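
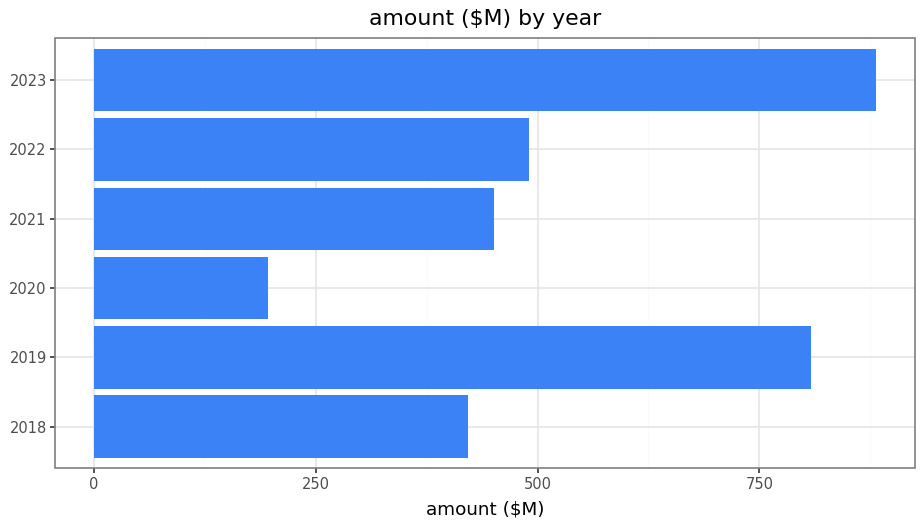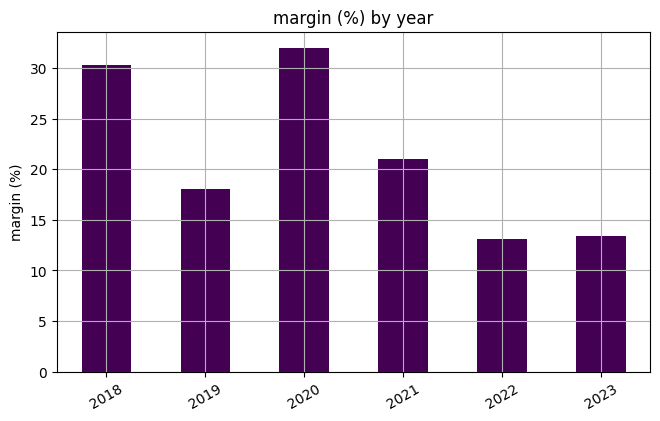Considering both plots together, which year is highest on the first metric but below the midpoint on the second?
Chart 2 median margin (%) ≈ 20; below-median years: 2019, 2022, 2023. Among those, 2023 has the highest amount ($M) (≈ 900).

2023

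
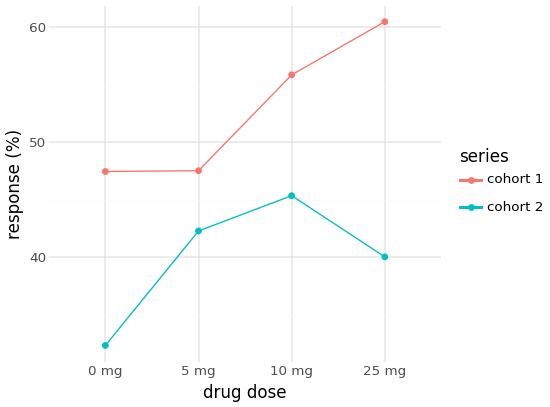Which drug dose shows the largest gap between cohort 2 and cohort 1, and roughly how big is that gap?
25 mg: cohort 2 ≈ 40, cohort 1 ≈ 60 → gap ≈ 20. Next-largest (0 mg) is only ≈ 15.

25 mg, ≈ 20 %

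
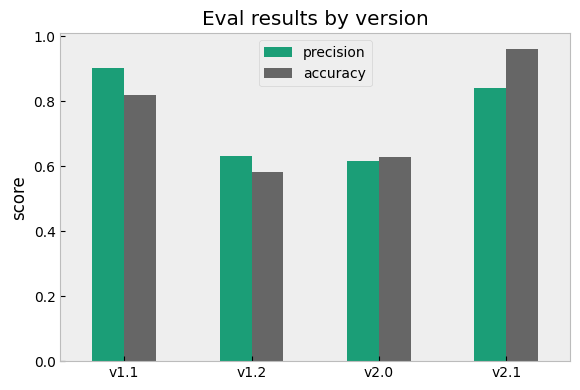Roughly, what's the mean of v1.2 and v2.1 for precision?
≈ 0.7

(0.6 + 0.8) / 2 ≈ 0.7.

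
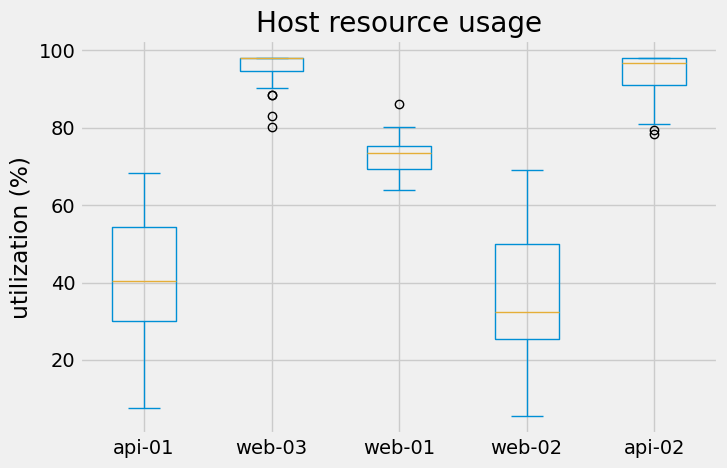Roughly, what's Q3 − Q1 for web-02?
≈ 20

Q3 ≈ 50, Q1 ≈ 30; IQR ≈ 20.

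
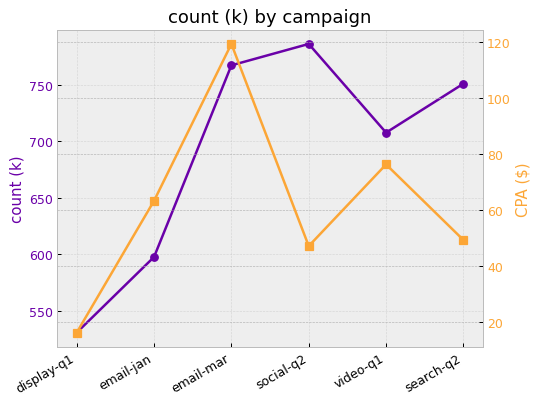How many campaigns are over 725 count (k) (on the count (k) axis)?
Above 725: email-mar, social-q2, search-q2.

3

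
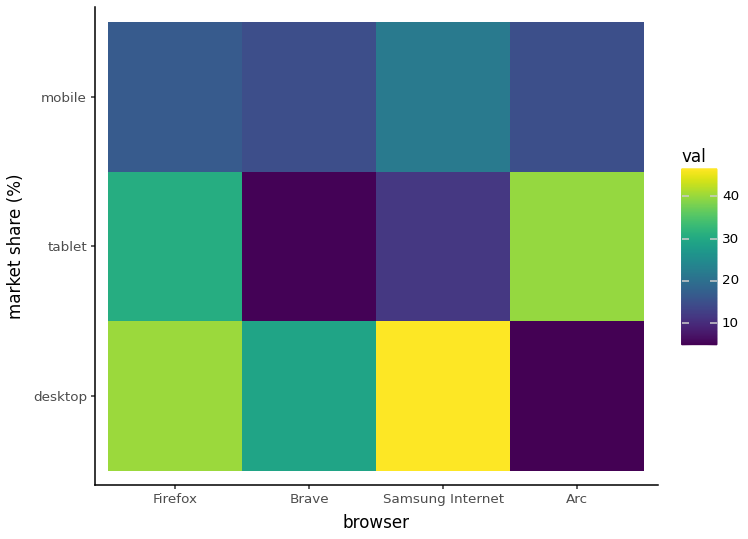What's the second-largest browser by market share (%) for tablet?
Firefox

Top 3 for tablet: Arc ≈ 40, Firefox ≈ 30, Samsung Internet ≈ 10.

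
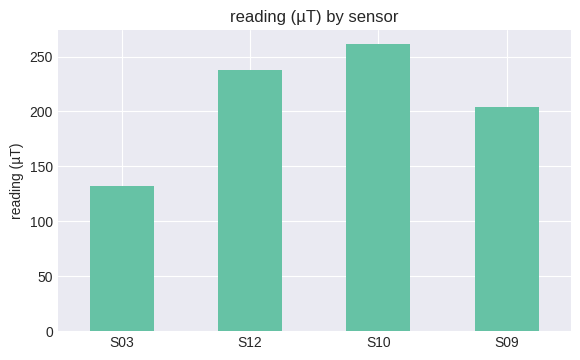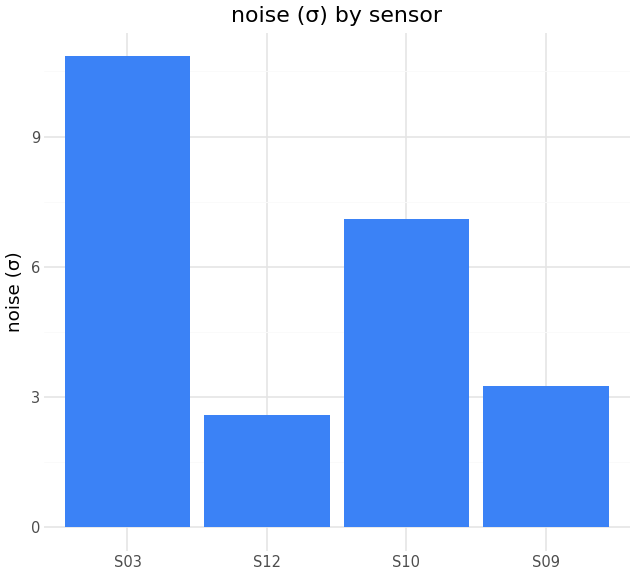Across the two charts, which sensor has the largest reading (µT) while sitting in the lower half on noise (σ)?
Chart 2 median noise (σ) ≈ 5; below-median sensors: S12, S09. Among those, S12 has the highest reading (µT) (≈ 250).

S12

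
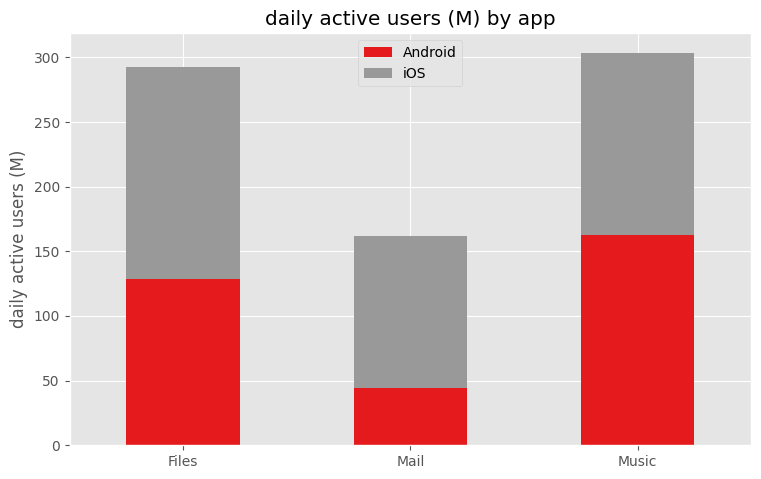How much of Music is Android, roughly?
≈ 150

Android top ≈ 150, bottom ≈ 0; segment ≈ 150.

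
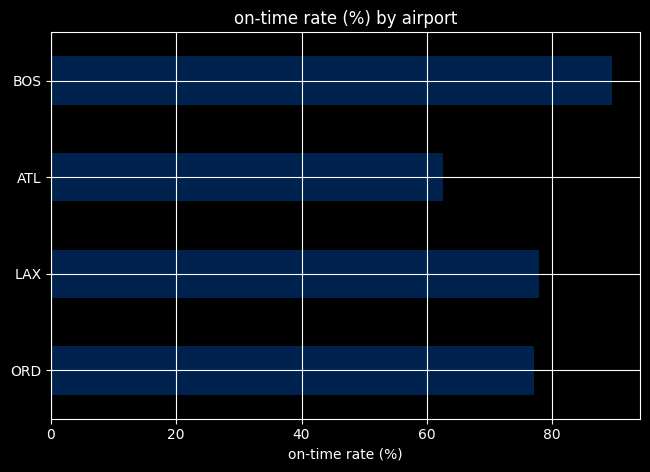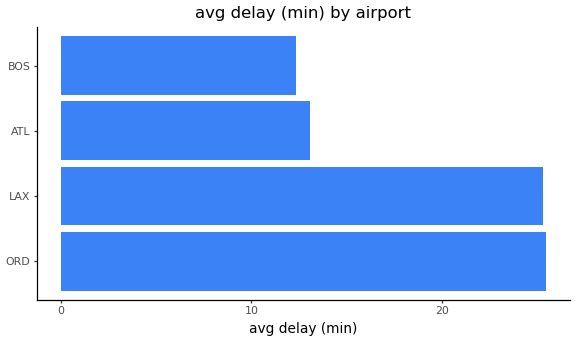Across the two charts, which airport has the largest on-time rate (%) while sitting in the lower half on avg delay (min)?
BOS

Chart 2 median avg delay (min) ≈ 20; below-median airports: ATL, BOS. Among those, BOS has the highest on-time rate (%) (≈ 90).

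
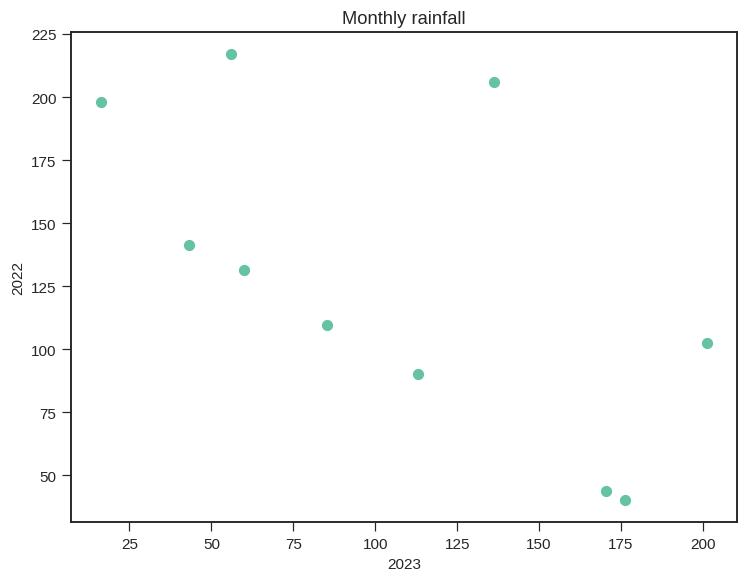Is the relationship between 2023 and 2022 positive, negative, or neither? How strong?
Points are negatively correlated; moderate (|r| ≈ 0.6).

negative, moderate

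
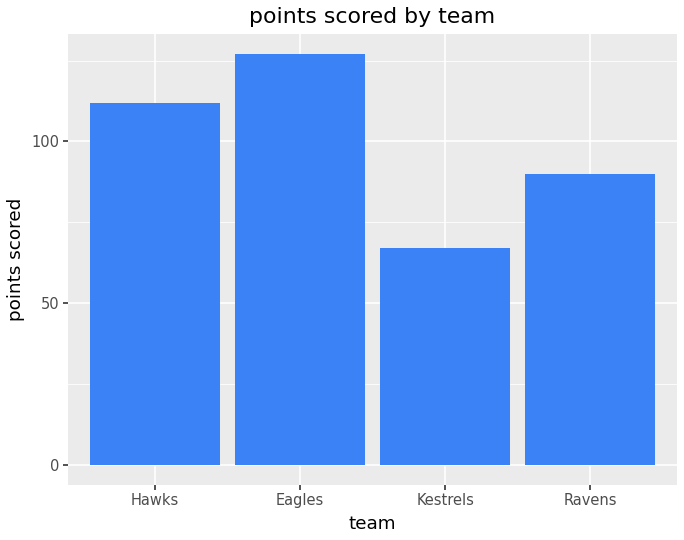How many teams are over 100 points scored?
2

Above 100: Hawks, Eagles.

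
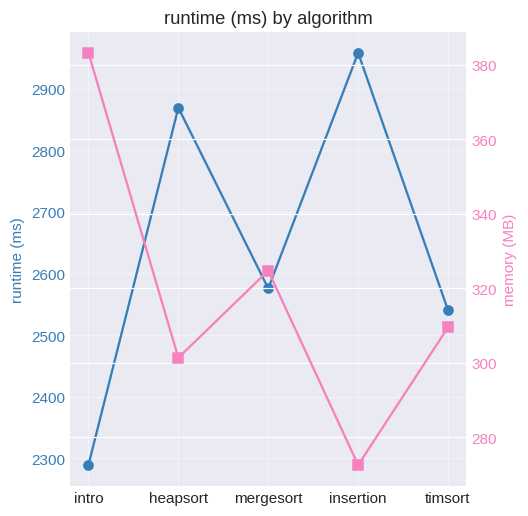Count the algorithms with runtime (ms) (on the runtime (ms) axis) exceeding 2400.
4

Above 2400: heapsort, mergesort, insertion, timsort.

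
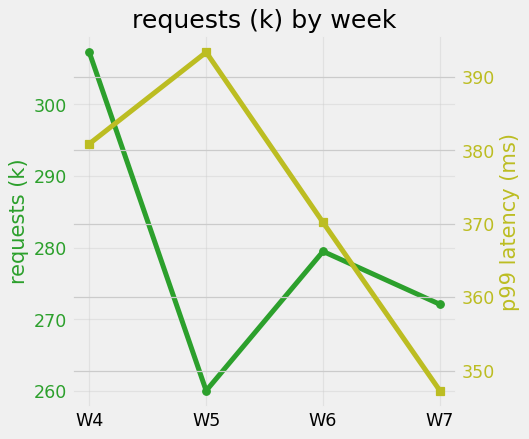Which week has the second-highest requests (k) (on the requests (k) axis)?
W6

Top 3 (on the requests (k) axis): W4 ≈ 305, W6 ≈ 280, W7 ≈ 270.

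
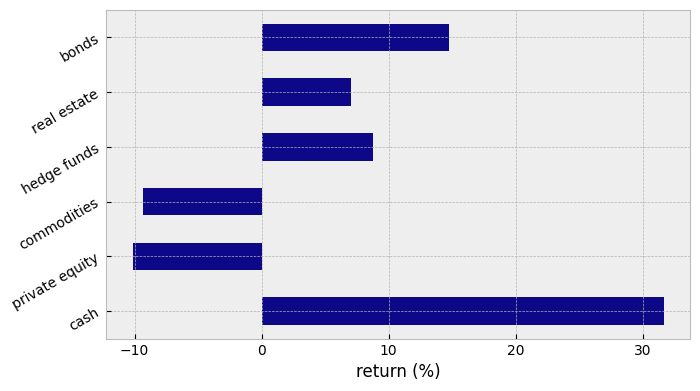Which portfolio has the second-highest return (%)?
bonds

Top 3: cash ≈ 30, bonds ≈ 15, hedge funds ≈ 10.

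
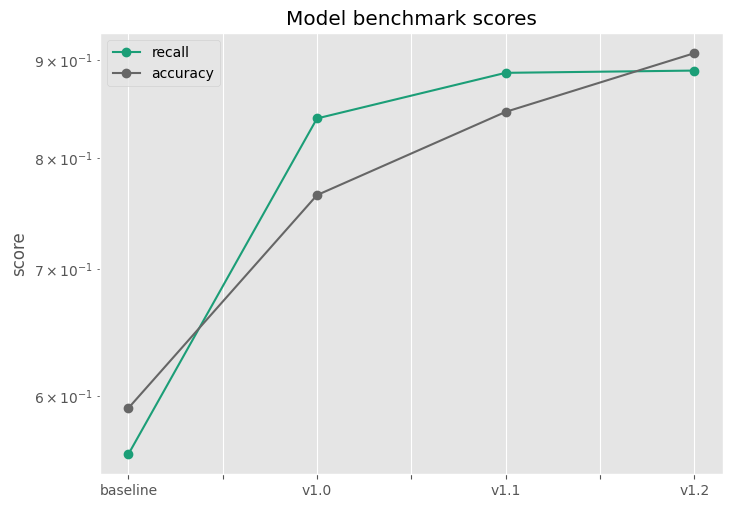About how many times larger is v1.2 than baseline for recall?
v1.2 ≈ 0.90, baseline ≈ 0.55; 0.90/0.55 ≈ 1.64.

≈ 1.64×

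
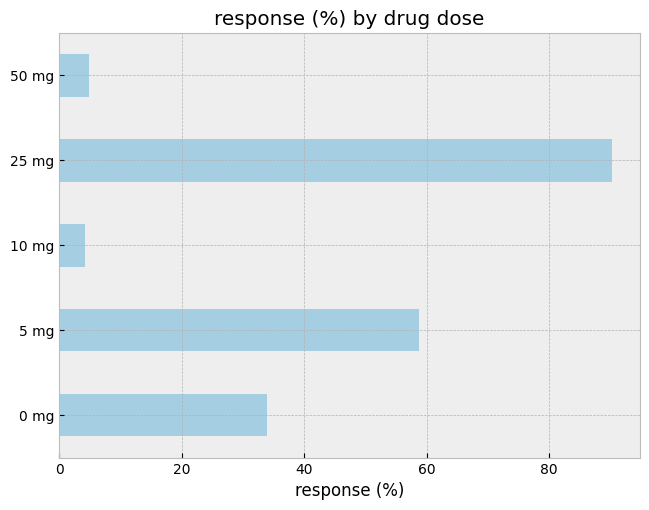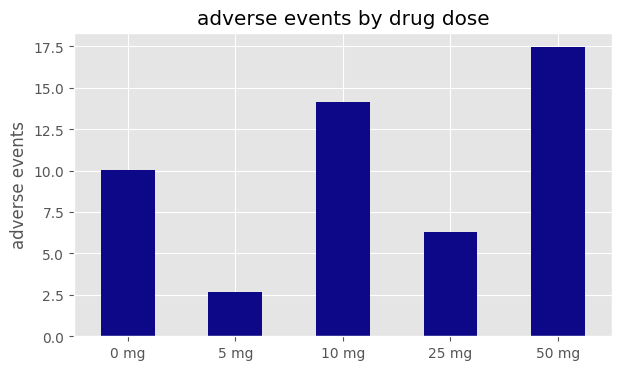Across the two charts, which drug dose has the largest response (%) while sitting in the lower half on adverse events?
25 mg

Chart 2 median adverse events ≈ 10; below-median drug doses: 5 mg, 25 mg. Among those, 25 mg has the highest response (%) (≈ 90).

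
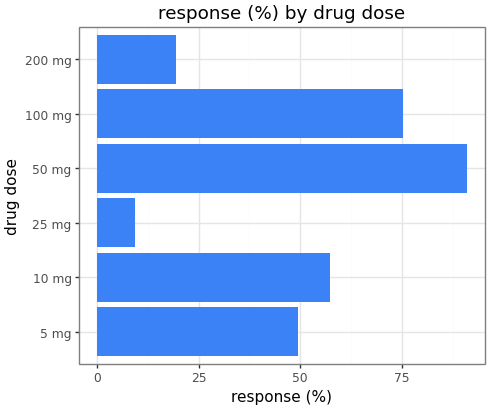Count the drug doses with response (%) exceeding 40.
4

Above 40: 5 mg, 10 mg, 50 mg, 100 mg.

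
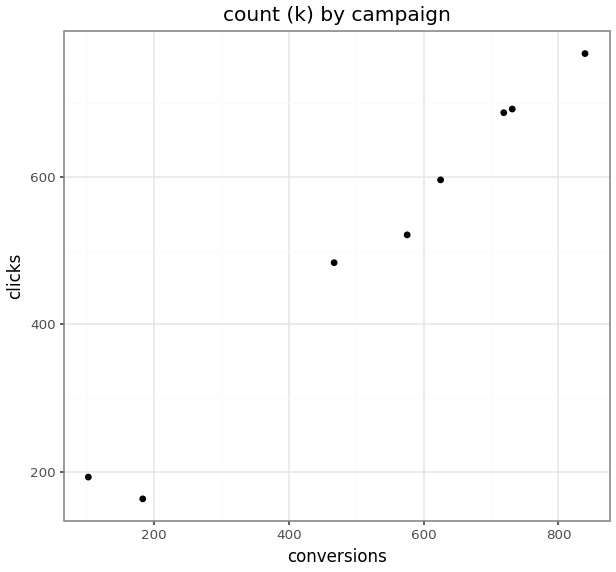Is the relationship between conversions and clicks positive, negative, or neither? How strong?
Points are positively correlated; strong (|r| ≈ 1.0).

positive, strong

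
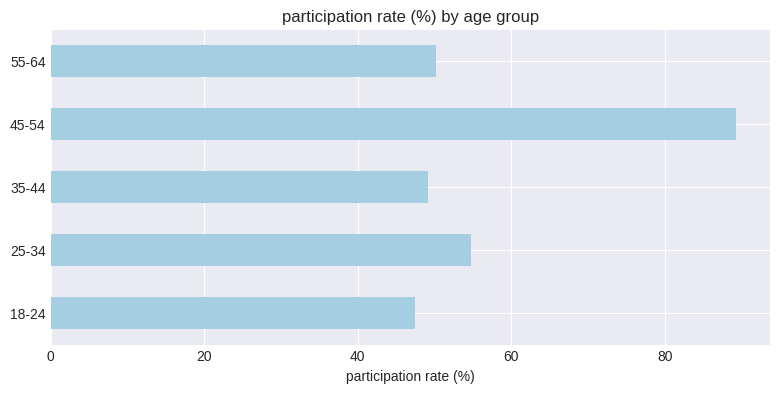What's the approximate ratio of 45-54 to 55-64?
45-54 ≈ 90, 55-64 ≈ 50; 90/50 ≈ 1.8.

≈ 1.8×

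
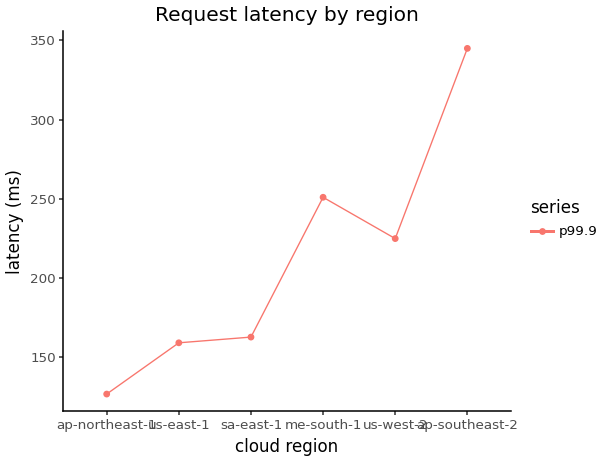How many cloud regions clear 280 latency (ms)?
1

Above 280: ap-southeast-2.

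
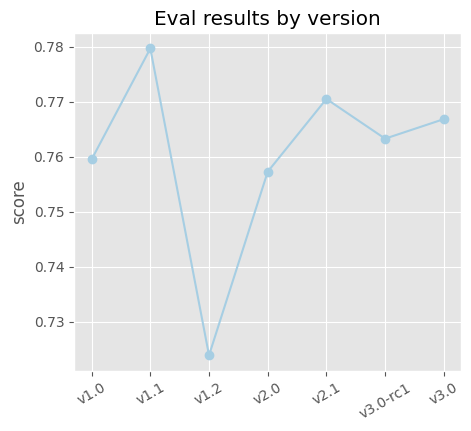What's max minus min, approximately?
≈ 0.06

Max v1.1 ≈ 0.78, min v1.2 ≈ 0.72; range ≈ 0.06.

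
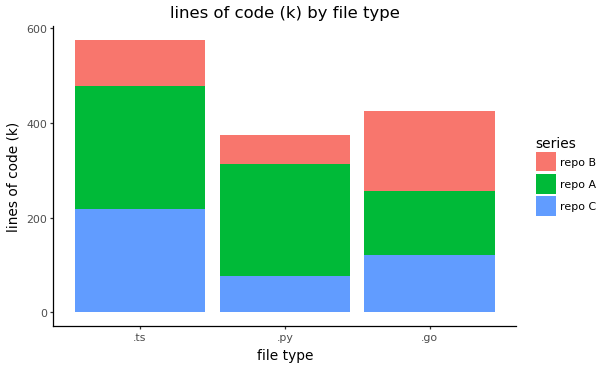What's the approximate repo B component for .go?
repo B top ≈ 450, bottom ≈ 250; segment ≈ 200.

≈ 200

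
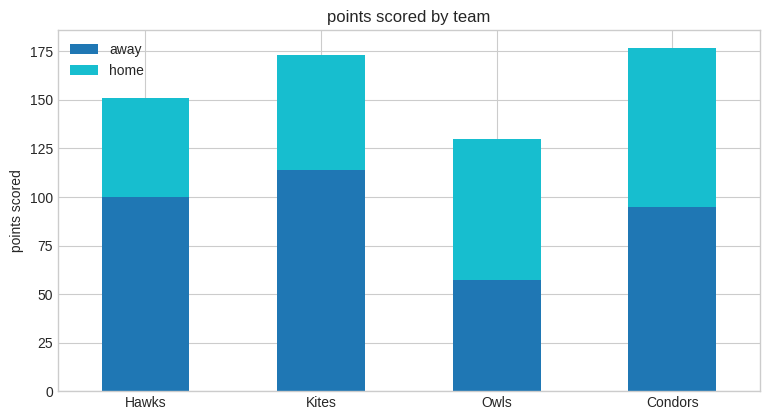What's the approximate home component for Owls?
≈ 60

home top ≈ 120, bottom ≈ 60; segment ≈ 60.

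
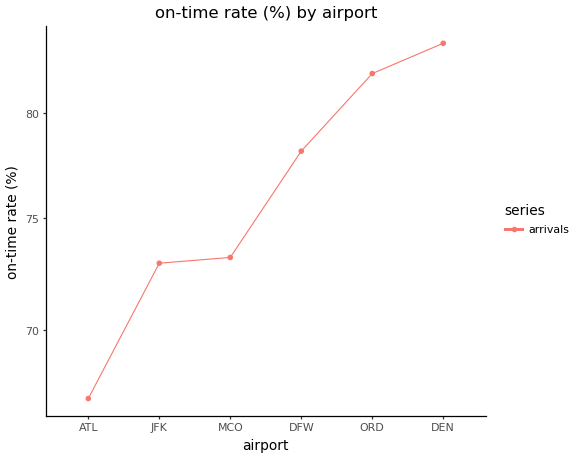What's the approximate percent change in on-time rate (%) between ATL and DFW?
ATL ≈ 68, DFW ≈ 78; (78 − 68) / 68 ≈ +14.7%.

≈ +14.7%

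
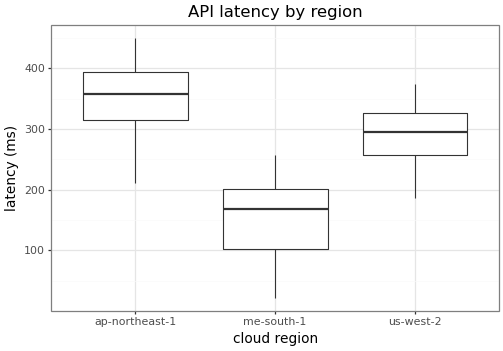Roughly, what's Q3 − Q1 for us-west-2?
Q3 ≈ 320, Q1 ≈ 260; IQR ≈ 60.

≈ 60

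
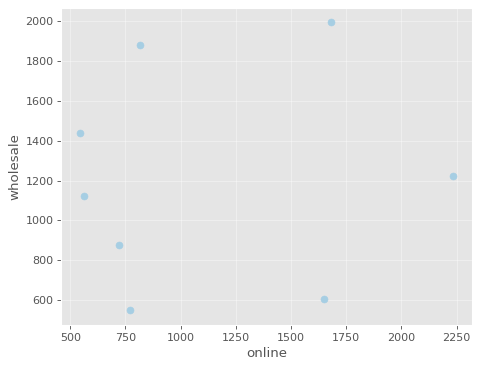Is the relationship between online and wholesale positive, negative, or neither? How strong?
no clear correlation

Points are roughly uncorrelated; weak (|r| ≈ 0.1).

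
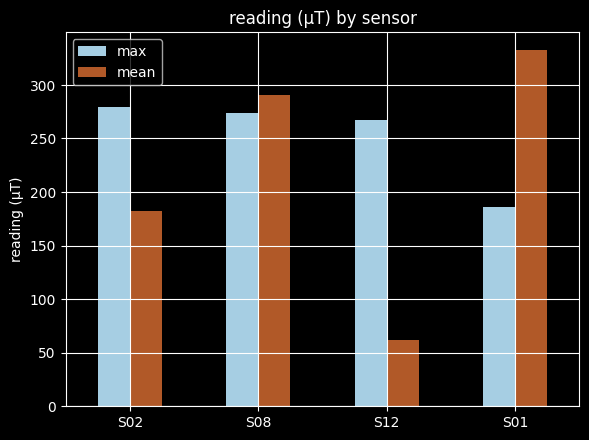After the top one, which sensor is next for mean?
Top 3 for mean: S01 ≈ 350, S08 ≈ 300, S02 ≈ 200.

S08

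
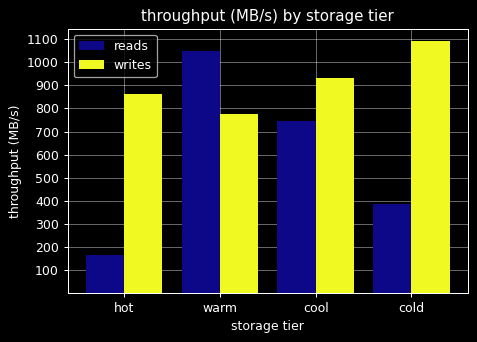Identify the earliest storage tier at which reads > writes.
hot: reads ≈ 200 vs writes ≈ 900 (not yet); warm: reads ≈ 1000 vs writes ≈ 800 (first crossover).

warm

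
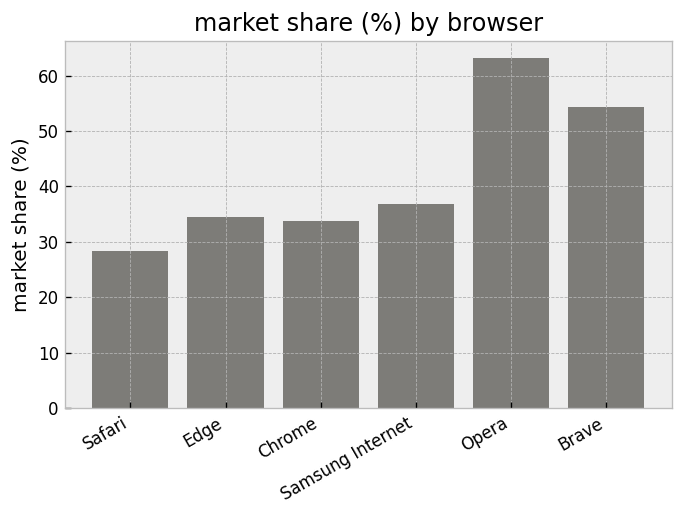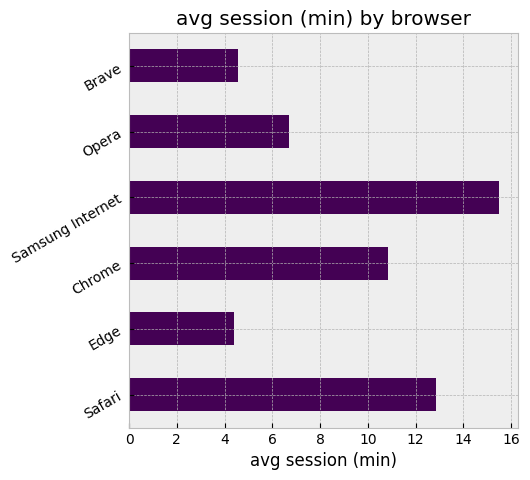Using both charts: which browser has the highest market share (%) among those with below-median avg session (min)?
Opera

Chart 2 median avg session (min) ≈ 8; below-median browsers: Edge, Opera, Brave. Among those, Opera has the highest market share (%) (≈ 60).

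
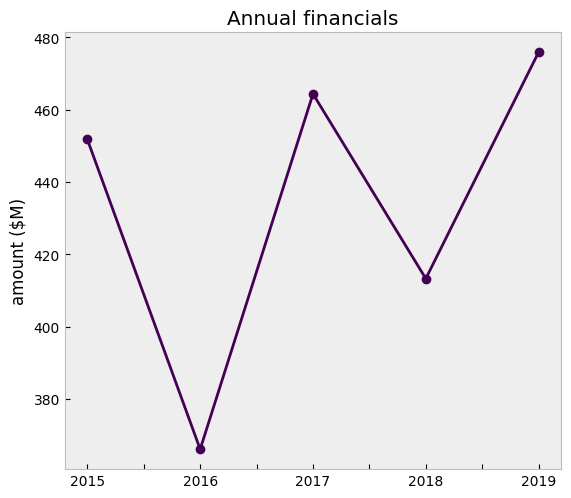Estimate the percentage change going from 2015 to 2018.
≈ -8.9%

2015 ≈ 450, 2018 ≈ 410; (410 − 450) / 450 ≈ -8.9%.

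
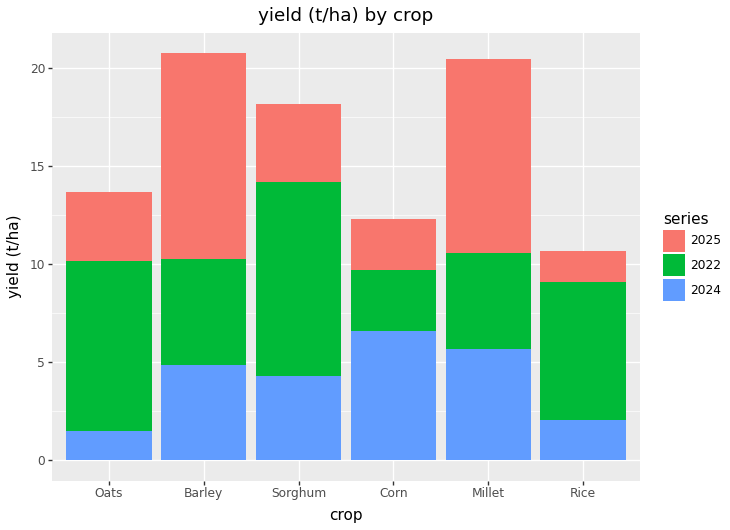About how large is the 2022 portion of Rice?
2022 top ≈ 10, bottom ≈ 2; segment ≈ 8.

≈ 8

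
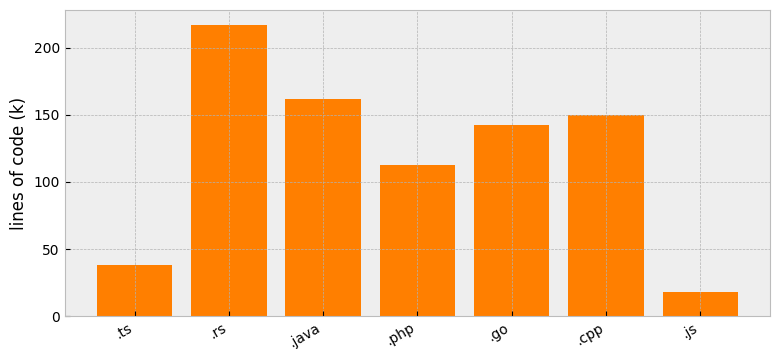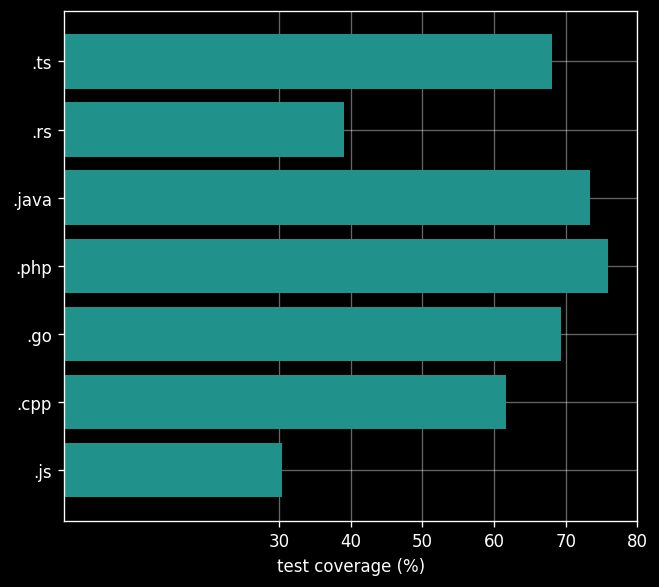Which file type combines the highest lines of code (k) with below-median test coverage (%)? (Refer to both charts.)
Chart 2 median test coverage (%) ≈ 70; below-median file types: .rs, .cpp, .js. Among those, .rs has the highest lines of code (k) (≈ 220).

.rs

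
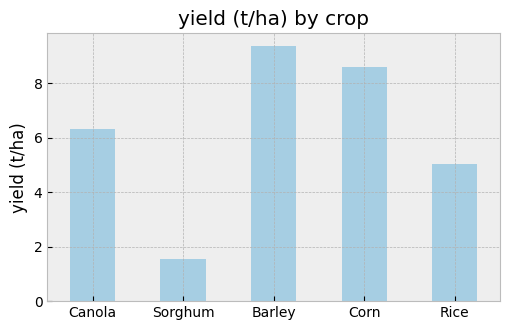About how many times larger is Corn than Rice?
≈ 1.8×

Corn ≈ 9, Rice ≈ 5; 9/5 ≈ 1.8.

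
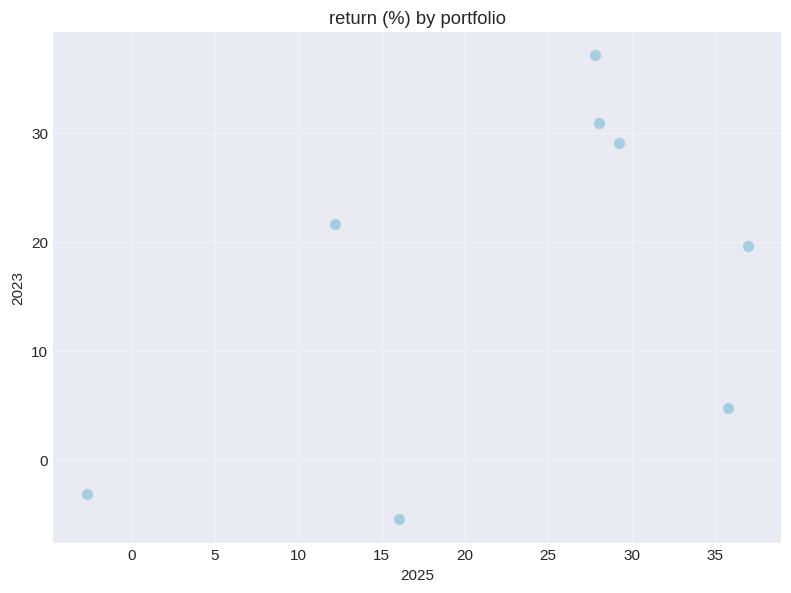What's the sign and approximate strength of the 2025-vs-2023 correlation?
Points are positively correlated; moderate (|r| ≈ 0.5).

positive, moderate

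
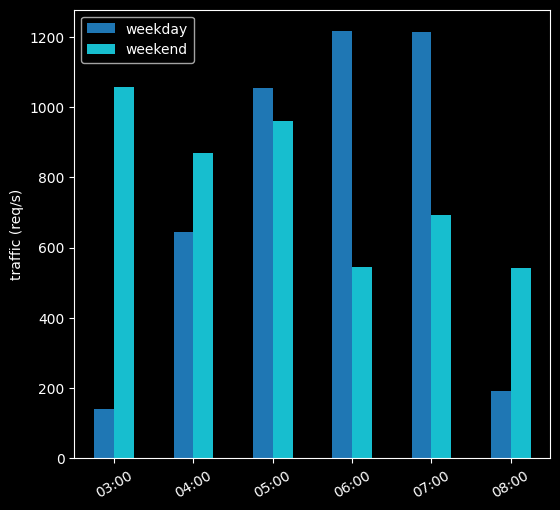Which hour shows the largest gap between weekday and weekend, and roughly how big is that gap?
03:00, ≈ 800 req/s

03:00: weekday ≈ 200, weekend ≈ 1000 → gap ≈ 800. Next-largest (06:00) is only ≈ 600.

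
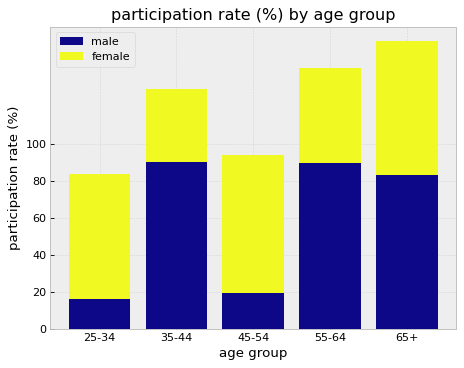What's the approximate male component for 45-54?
≈ 20

male top ≈ 20, bottom ≈ 0; segment ≈ 20.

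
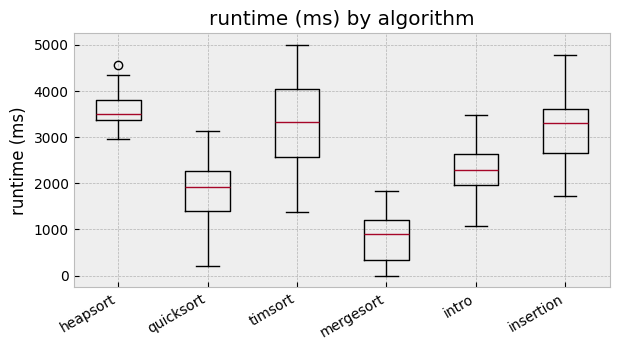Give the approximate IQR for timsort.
Q3 ≈ 4000, Q1 ≈ 2500; IQR ≈ 1500.

≈ 1500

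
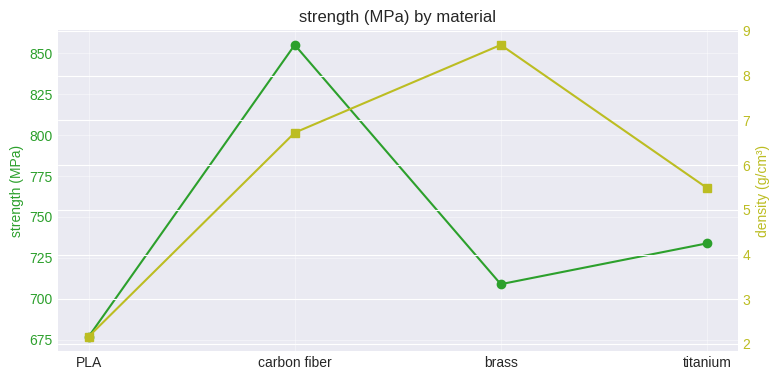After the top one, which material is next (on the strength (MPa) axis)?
Top 3 (on the strength (MPa) axis): carbon fiber ≈ 860, titanium ≈ 740, brass ≈ 700.

titanium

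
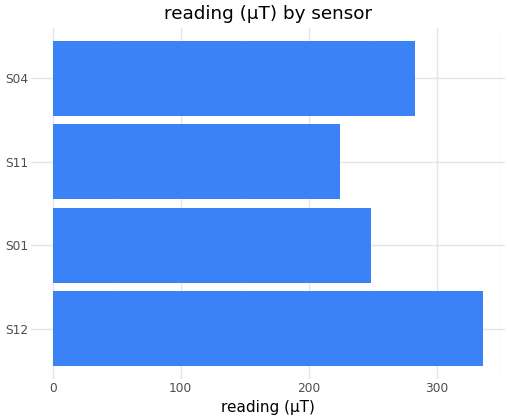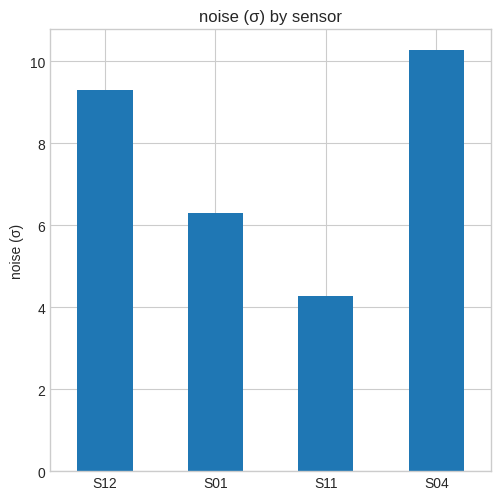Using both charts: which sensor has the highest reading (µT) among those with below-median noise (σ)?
Chart 2 median noise (σ) ≈ 8; below-median sensors: S01, S11. Among those, S01 has the highest reading (µT) (≈ 250).

S01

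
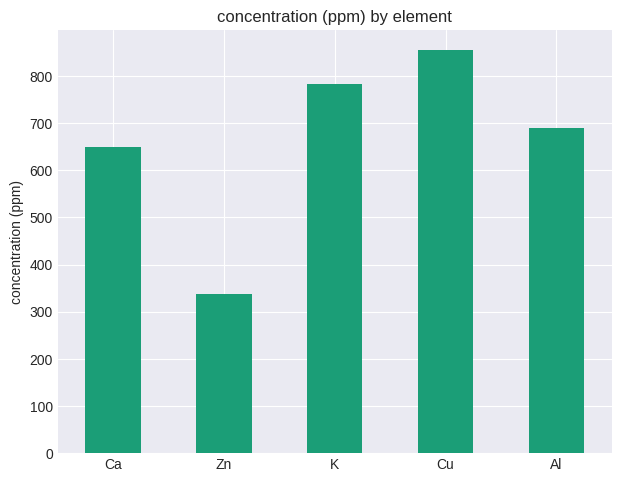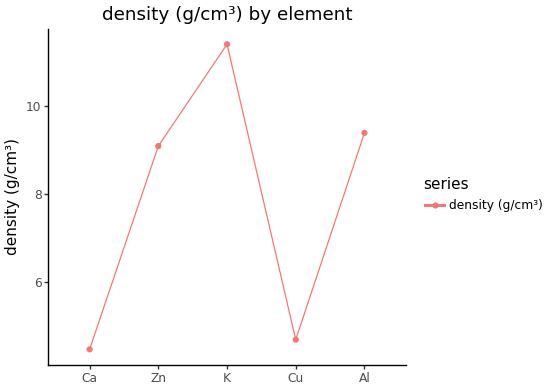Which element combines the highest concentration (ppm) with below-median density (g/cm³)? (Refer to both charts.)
Chart 2 median density (g/cm³) ≈ 10; below-median elements: Ca, Cu. Among those, Cu has the highest concentration (ppm) (≈ 900).

Cu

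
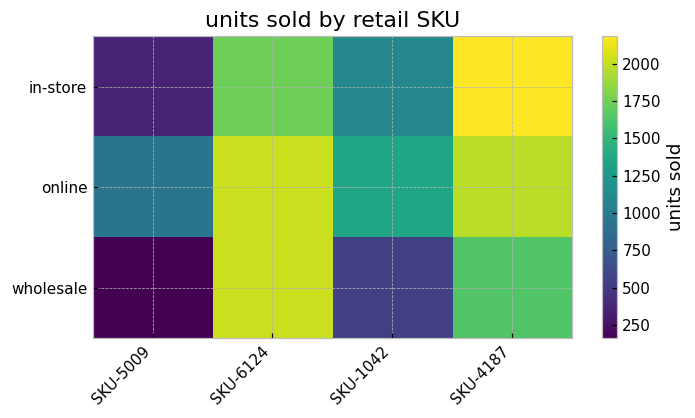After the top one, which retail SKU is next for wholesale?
Top 3 for wholesale: SKU-6124 ≈ 2000, SKU-4187 ≈ 1600, SKU-1042 ≈ 600.

SKU-4187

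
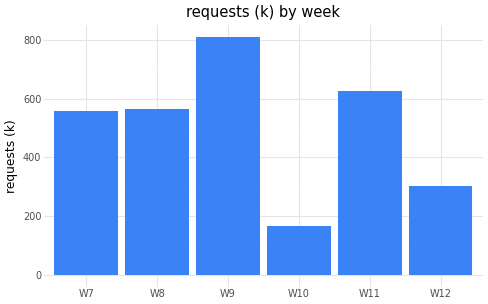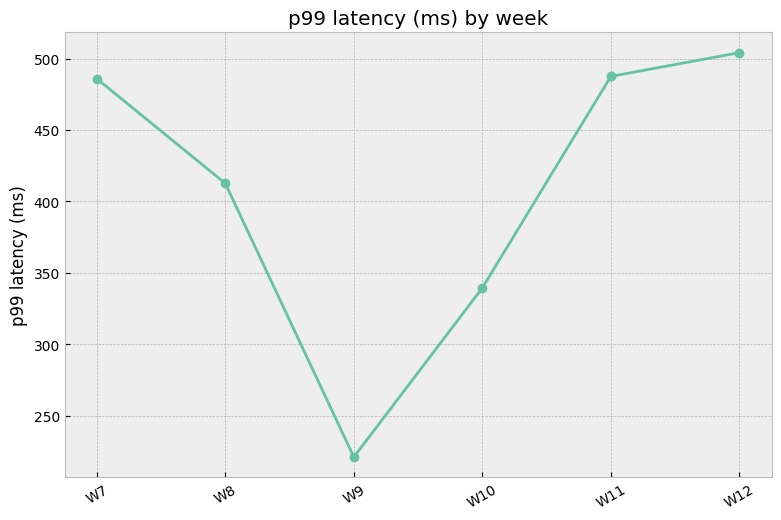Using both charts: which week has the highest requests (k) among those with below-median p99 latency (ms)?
W9

Chart 2 median p99 latency (ms) ≈ 450; below-median weeks: W8, W9, W10. Among those, W9 has the highest requests (k) (≈ 800).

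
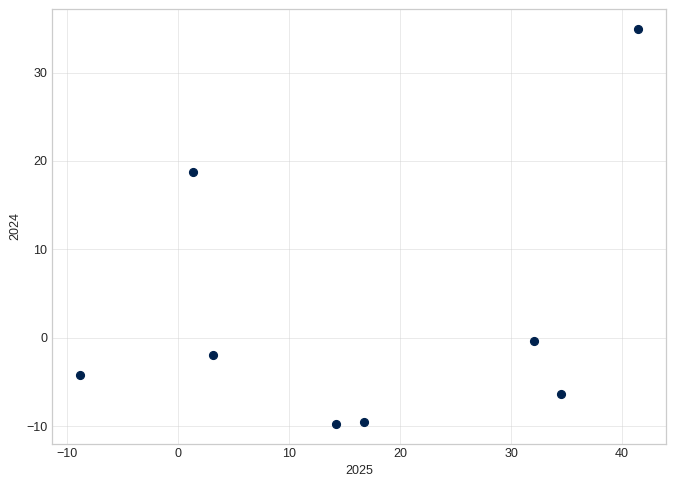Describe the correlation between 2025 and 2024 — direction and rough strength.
positive, weak

Points are positively correlated; weak (|r| ≈ 0.3).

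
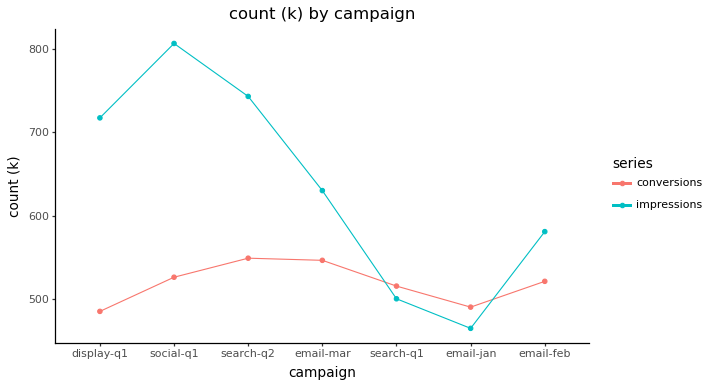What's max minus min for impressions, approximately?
≈ 350

Max social-q1 ≈ 800, min email-jan ≈ 450; range ≈ 350.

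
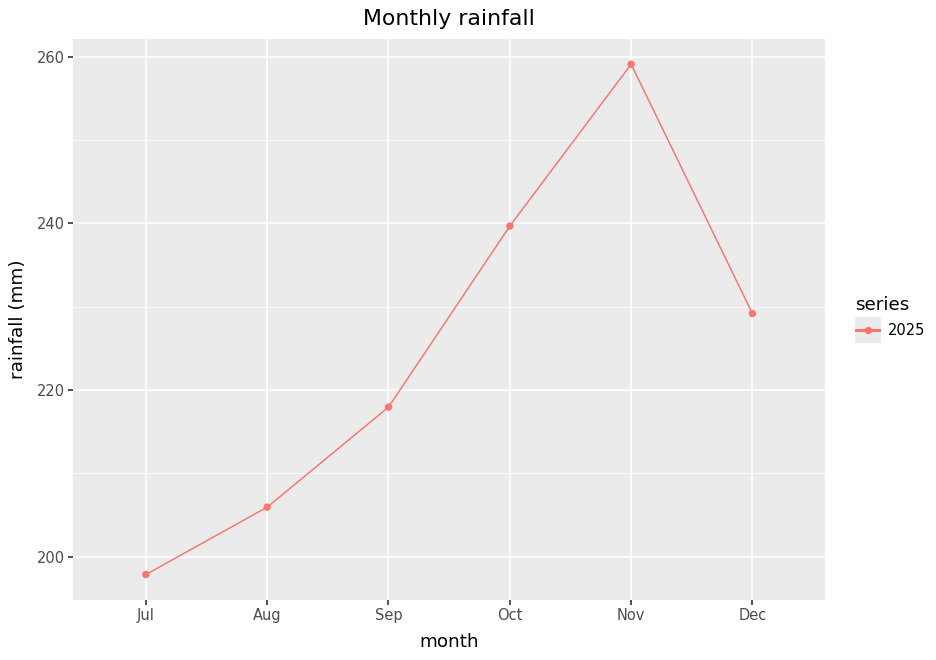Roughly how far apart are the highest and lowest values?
Max Nov ≈ 260, min Jul ≈ 200; range ≈ 60.

≈ 60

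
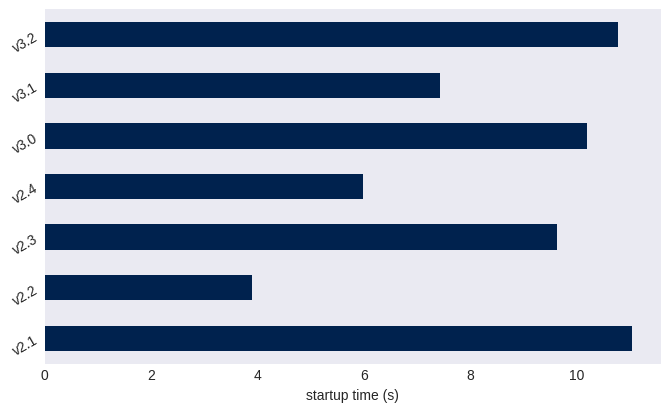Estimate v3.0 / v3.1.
≈ 1.43×

v3.0 ≈ 10, v3.1 ≈ 7; 10/7 ≈ 1.43.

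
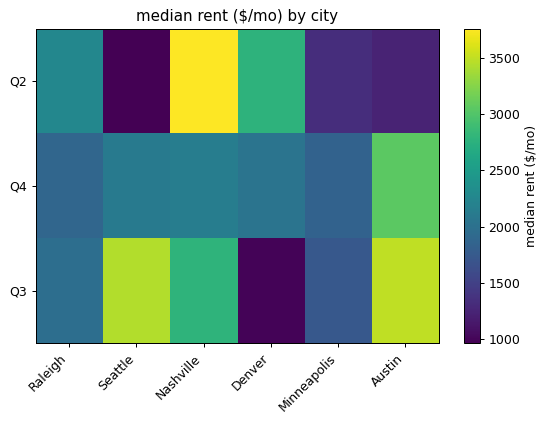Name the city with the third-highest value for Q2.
Raleigh

Top 4 for Q2: Nashville ≈ 4000, Denver ≈ 3000, Raleigh ≈ 2500, Minneapolis ≈ 1500.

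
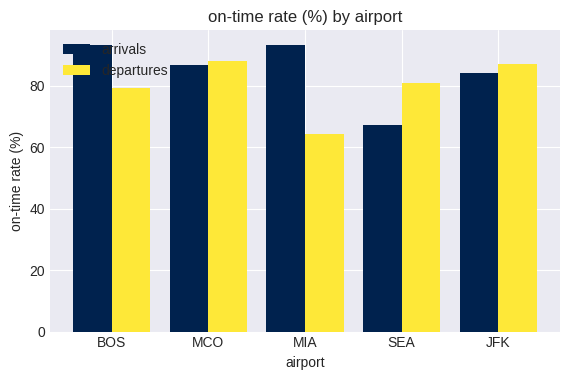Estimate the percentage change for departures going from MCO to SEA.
≈ -11.1%

MCO ≈ 90, SEA ≈ 80; (80 − 90) / 90 ≈ -11.1%.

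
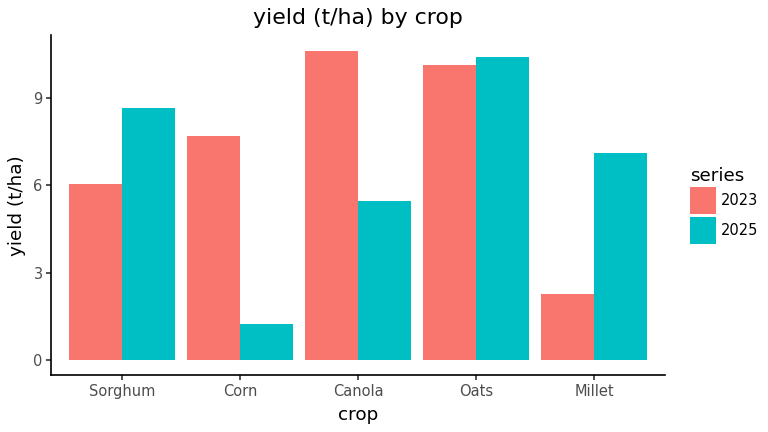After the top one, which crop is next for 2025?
Top 3 for 2025: Oats ≈ 10, Sorghum ≈ 9, Millet ≈ 7.

Sorghum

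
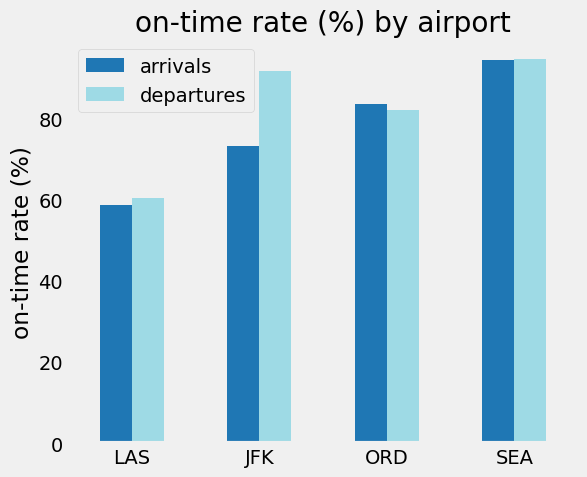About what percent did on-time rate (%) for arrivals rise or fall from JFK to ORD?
≈ +14.3%

JFK ≈ 70, ORD ≈ 80; (80 − 70) / 70 ≈ +14.3%.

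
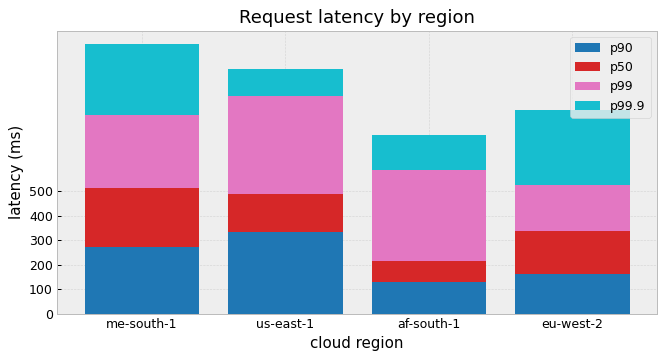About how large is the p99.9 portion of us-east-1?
p99.9 top ≈ 1000, bottom ≈ 900; segment ≈ 100.

≈ 100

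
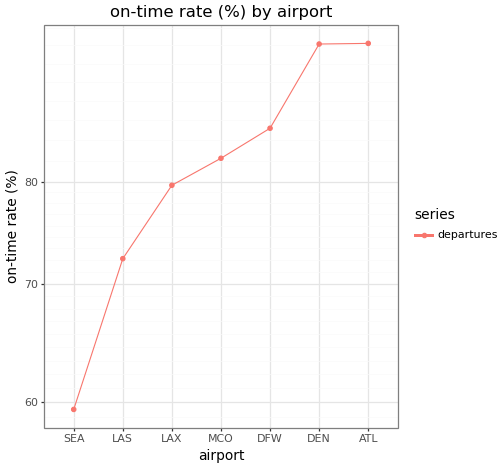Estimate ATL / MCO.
ATL ≈ 95, MCO ≈ 80; 95/80 ≈ 1.19.

≈ 1.19×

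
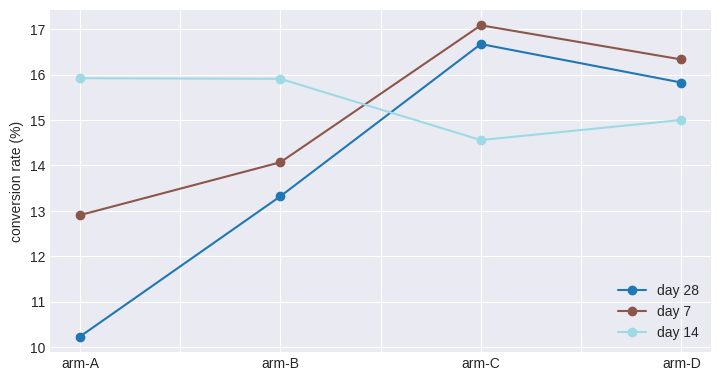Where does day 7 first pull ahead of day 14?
arm-C

arm-B: day 7 ≈ 14 vs day 14 ≈ 16 (not yet); arm-C: day 7 ≈ 17 vs day 14 ≈ 15 (first crossover).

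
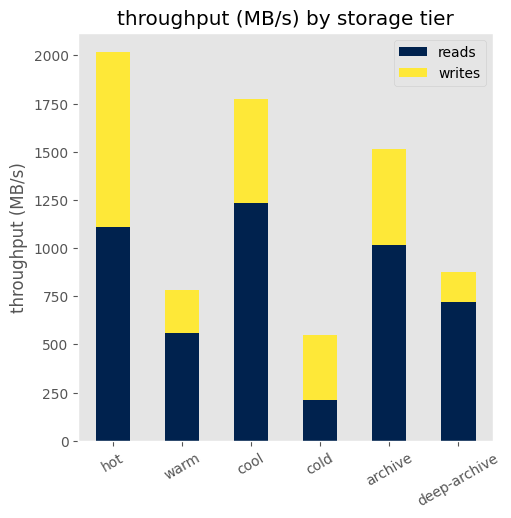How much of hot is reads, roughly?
≈ 1200

reads top ≈ 1200, bottom ≈ 0; segment ≈ 1200.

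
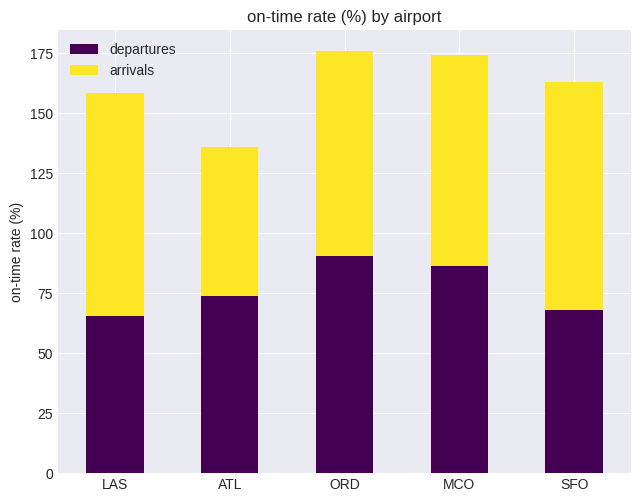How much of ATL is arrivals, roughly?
arrivals top ≈ 140, bottom ≈ 80; segment ≈ 60.

≈ 60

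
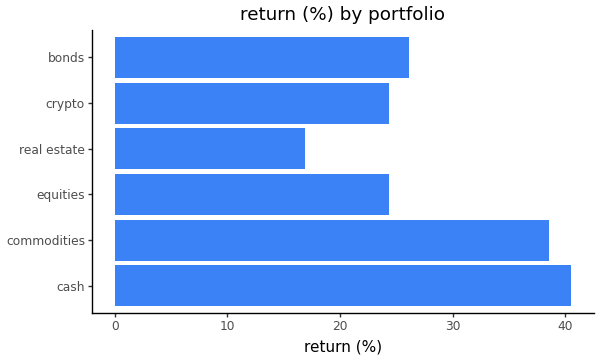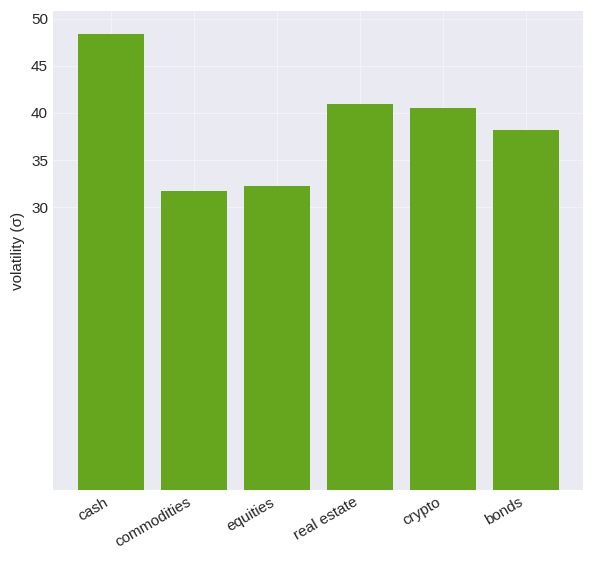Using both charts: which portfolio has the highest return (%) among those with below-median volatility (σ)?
commodities

Chart 2 median volatility (σ) ≈ 40; below-median portfolios: commodities, equities, bonds. Among those, commodities has the highest return (%) (≈ 40).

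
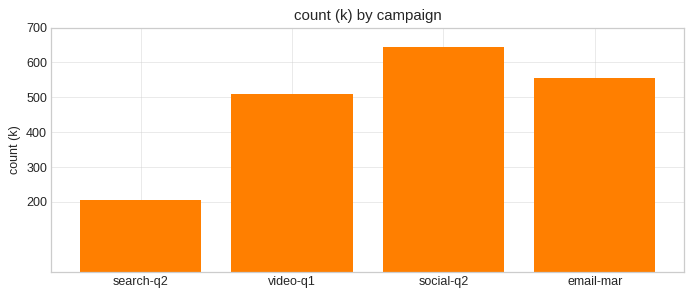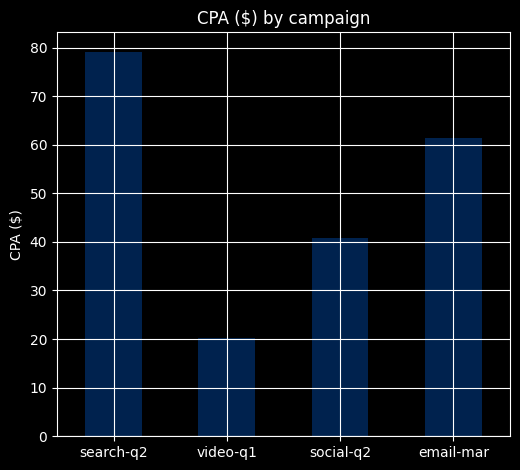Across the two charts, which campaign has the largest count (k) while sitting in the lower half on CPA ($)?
Chart 2 median CPA ($) ≈ 50; below-median campaigns: video-q1, social-q2. Among those, social-q2 has the highest count (k) (≈ 600).

social-q2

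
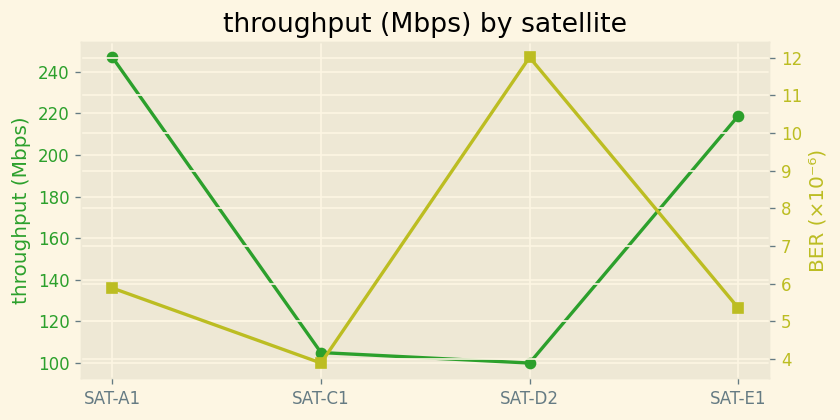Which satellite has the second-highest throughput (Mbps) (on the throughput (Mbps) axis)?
SAT-E1

Top 3 (on the throughput (Mbps) axis): SAT-A1 ≈ 240, SAT-E1 ≈ 220, SAT-C1 ≈ 100.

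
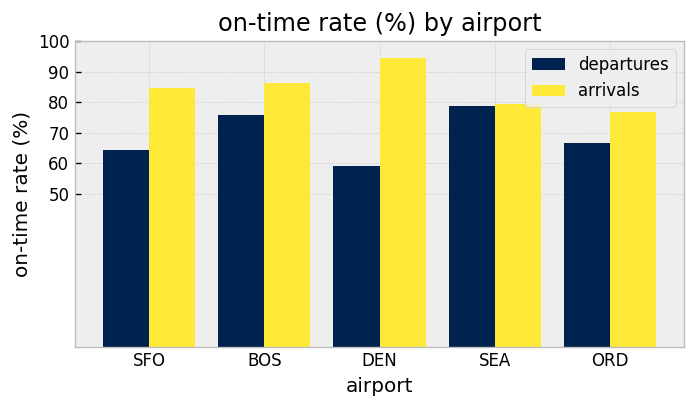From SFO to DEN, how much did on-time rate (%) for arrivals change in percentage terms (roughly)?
≈ +12.5%

SFO ≈ 80, DEN ≈ 90; (90 − 80) / 80 ≈ +12.5%.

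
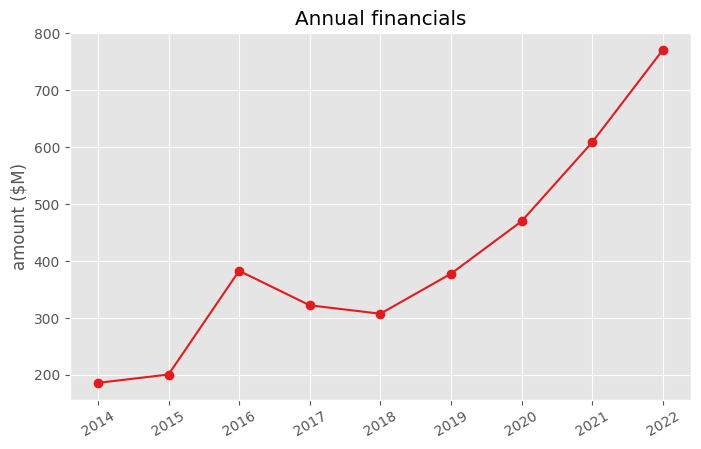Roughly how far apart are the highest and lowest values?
≈ 550

Max 2022 ≈ 750, min 2014 ≈ 200; range ≈ 550.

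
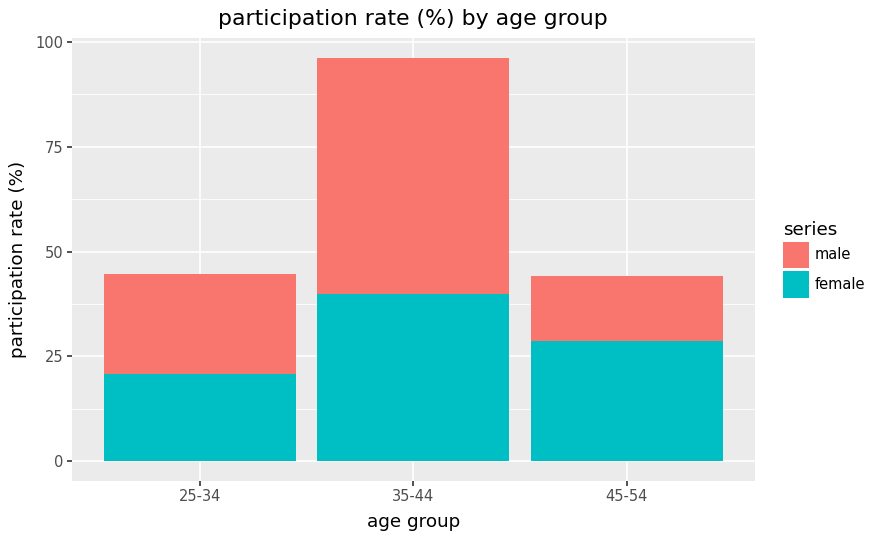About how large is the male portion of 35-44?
≈ 60

male top ≈ 100, bottom ≈ 40; segment ≈ 60.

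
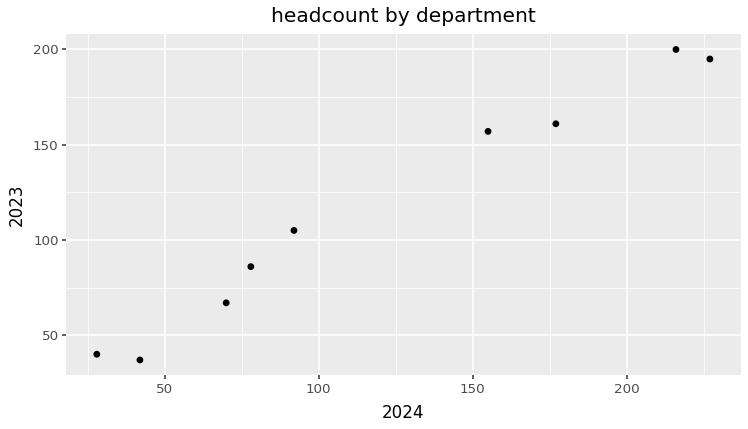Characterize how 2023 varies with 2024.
positive, strong

Points are positively correlated; strong (|r| ≈ 1.0).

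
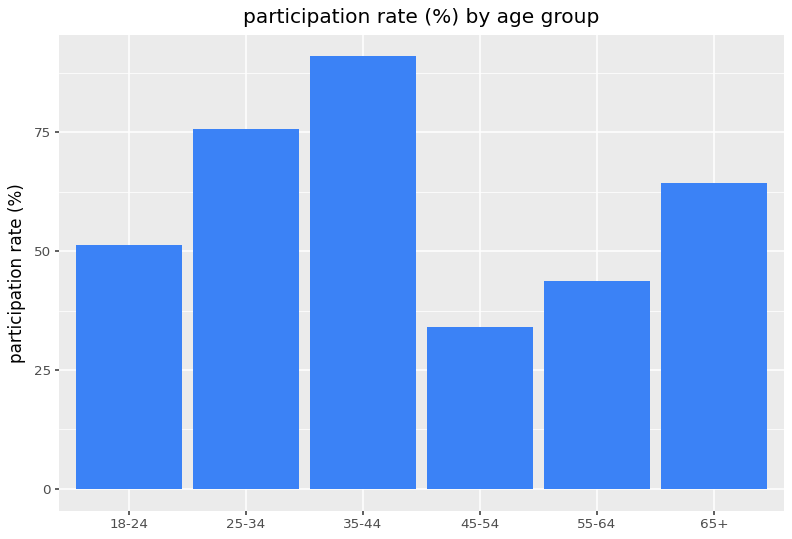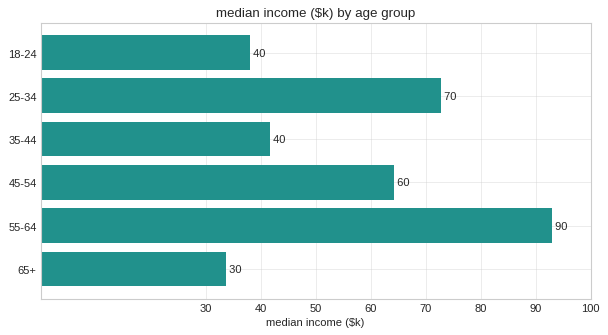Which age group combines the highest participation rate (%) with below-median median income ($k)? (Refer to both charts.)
Chart 2 median median income ($k) ≈ 50; below-median age groups: 18-24, 35-44, 65+. Among those, 35-44 has the highest participation rate (%) (≈ 90).

35-44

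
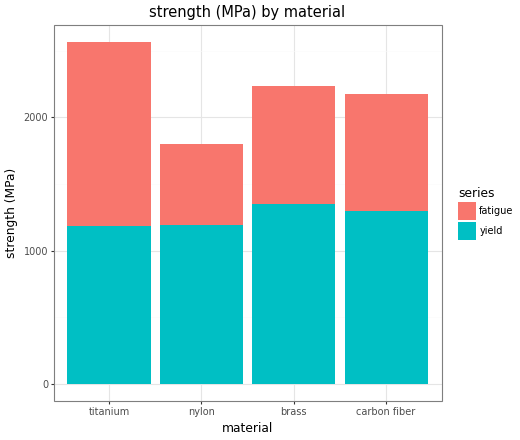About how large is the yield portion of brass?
≈ 1500

yield top ≈ 1500, bottom ≈ 0; segment ≈ 1500.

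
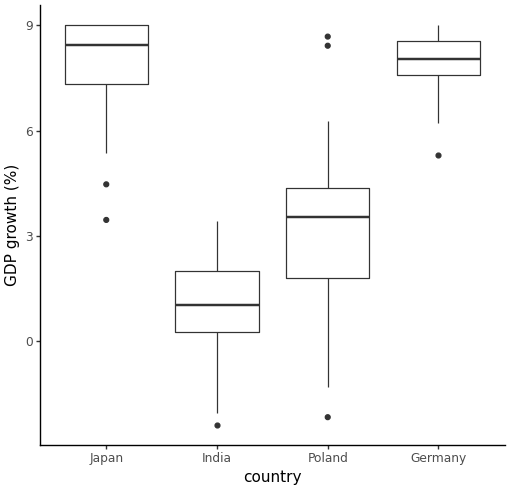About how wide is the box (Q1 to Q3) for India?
Q3 ≈ 2, Q1 ≈ 0; IQR ≈ 2.

≈ 2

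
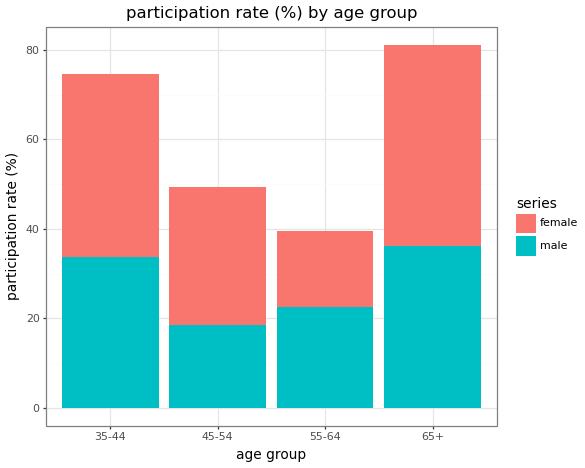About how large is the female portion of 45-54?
≈ 30

female top ≈ 50, bottom ≈ 20; segment ≈ 30.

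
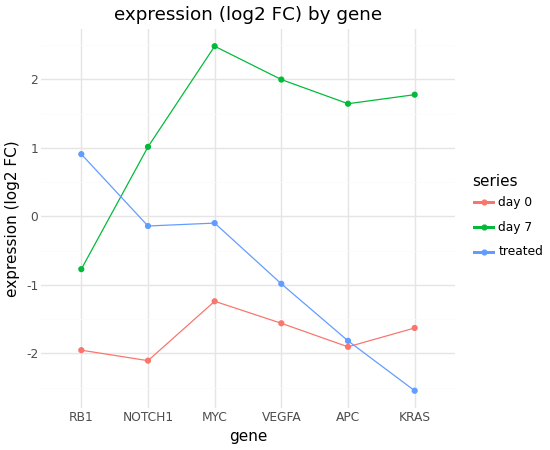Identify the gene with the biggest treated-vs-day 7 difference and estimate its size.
KRAS, ≈ 4.5 log2 FC

KRAS: treated ≈ -2.5, day 7 ≈ 2.0 → gap ≈ 4.5. Next-largest (APC) is only ≈ 3.5.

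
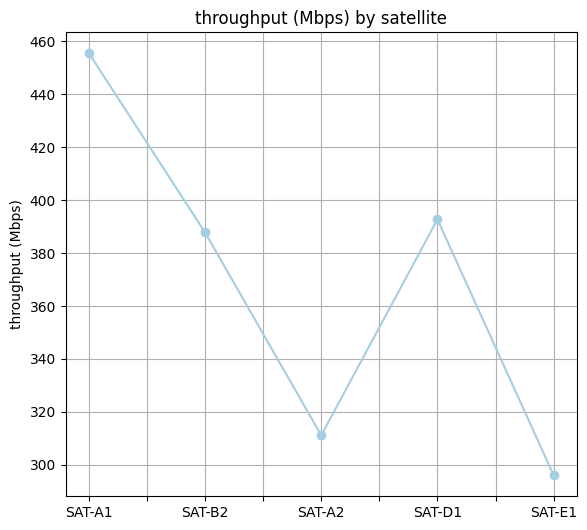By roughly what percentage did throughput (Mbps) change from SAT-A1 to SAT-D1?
≈ -13%

SAT-A1 ≈ 460, SAT-D1 ≈ 400; (400 − 460) / 460 ≈ -13%.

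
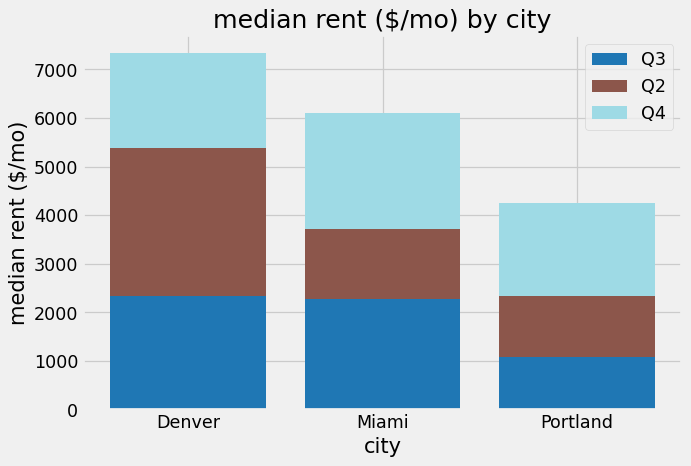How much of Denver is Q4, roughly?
≈ 2000

Q4 top ≈ 7000, bottom ≈ 5000; segment ≈ 2000.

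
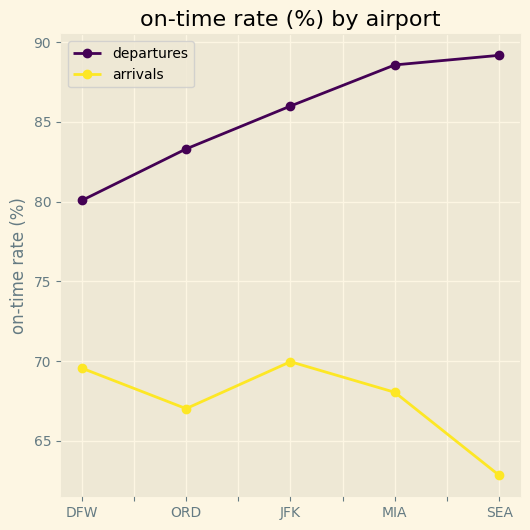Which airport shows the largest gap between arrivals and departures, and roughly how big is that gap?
SEA: arrivals ≈ 65, departures ≈ 90 → gap ≈ 25. Next-largest (MIA) is only ≈ 20.

SEA, ≈ 25 %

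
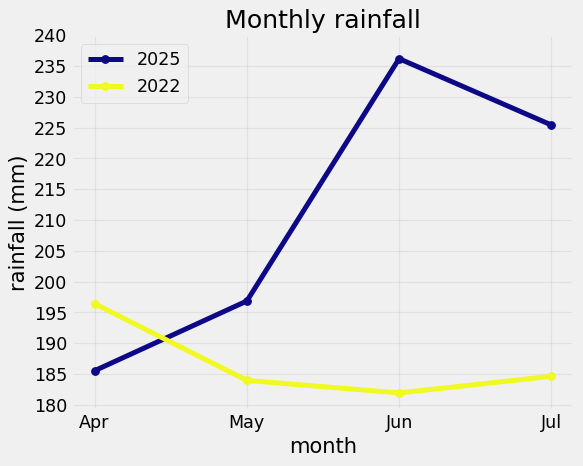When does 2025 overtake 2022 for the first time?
Apr: 2025 ≈ 185 vs 2022 ≈ 195 (not yet); May: 2025 ≈ 195 vs 2022 ≈ 185 (first crossover).

May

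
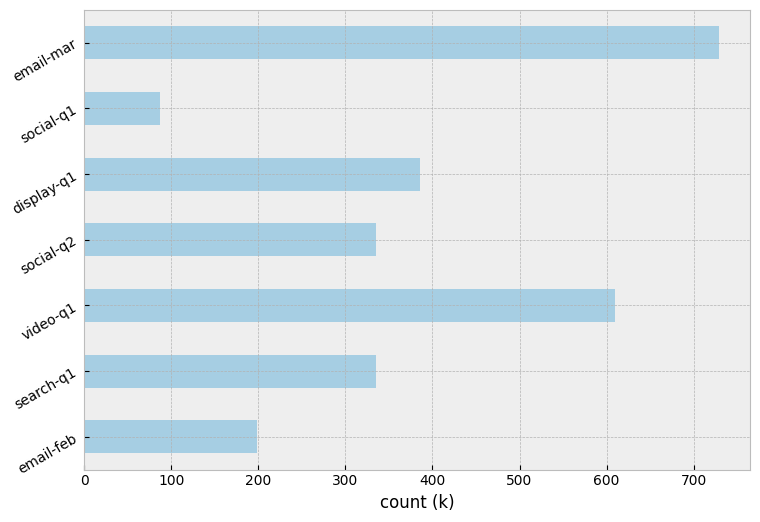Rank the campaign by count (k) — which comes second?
Top 3: email-mar ≈ 700, video-q1 ≈ 600, display-q1 ≈ 400.

video-q1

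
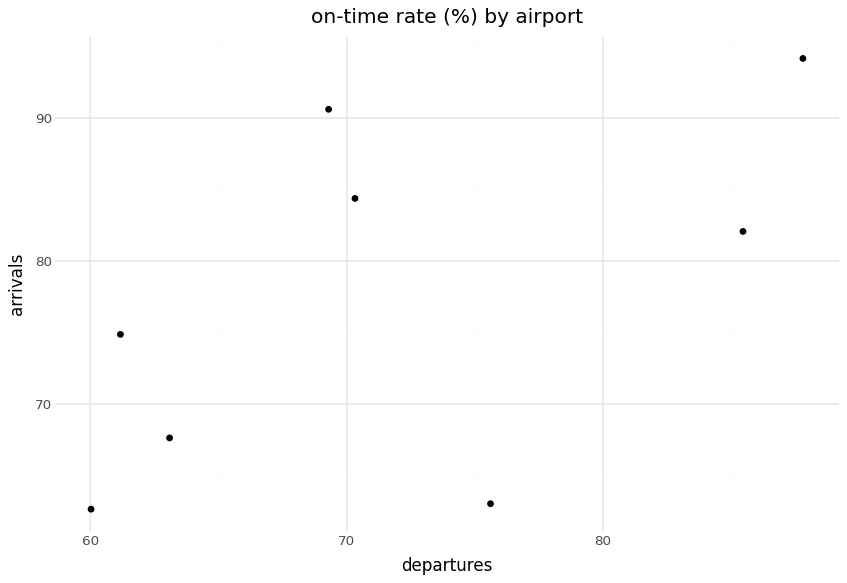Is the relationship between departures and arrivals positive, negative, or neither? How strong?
Points are positively correlated; moderate (|r| ≈ 0.6).

positive, moderate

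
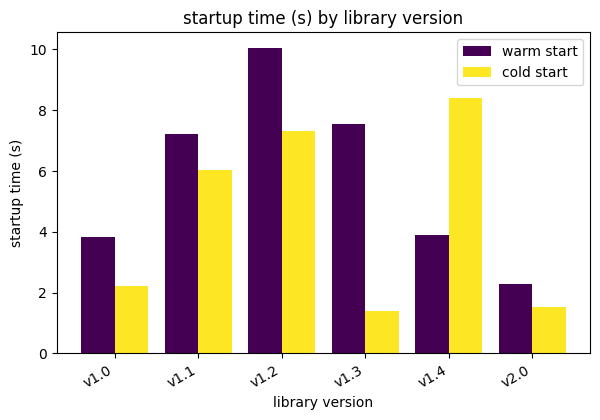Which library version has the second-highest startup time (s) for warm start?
Top 3 for warm start: v1.2 ≈ 10, v1.3 ≈ 8, v1.1 ≈ 7.

v1.3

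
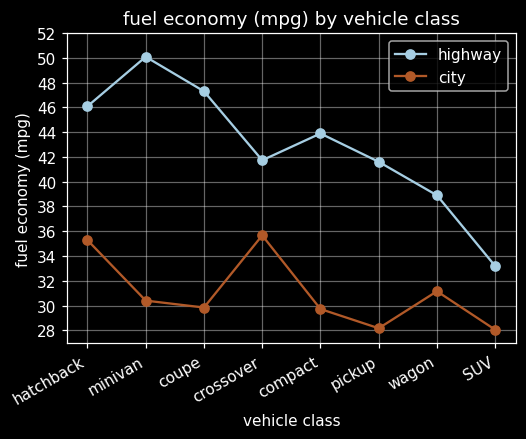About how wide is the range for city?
Max crossover ≈ 36, min SUV ≈ 28; range ≈ 8.

≈ 8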